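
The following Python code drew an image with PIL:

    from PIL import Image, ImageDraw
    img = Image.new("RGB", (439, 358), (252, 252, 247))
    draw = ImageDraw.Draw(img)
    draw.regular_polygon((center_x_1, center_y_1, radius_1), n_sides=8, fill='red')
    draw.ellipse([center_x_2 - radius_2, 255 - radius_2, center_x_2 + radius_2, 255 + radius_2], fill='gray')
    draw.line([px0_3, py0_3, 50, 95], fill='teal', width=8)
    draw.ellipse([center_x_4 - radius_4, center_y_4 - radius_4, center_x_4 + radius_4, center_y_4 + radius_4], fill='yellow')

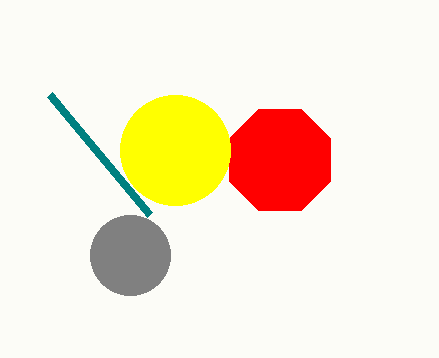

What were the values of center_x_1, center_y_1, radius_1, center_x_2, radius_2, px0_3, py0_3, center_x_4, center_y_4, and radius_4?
center_x_1 = 280; center_y_1 = 160; radius_1 = 55; center_x_2 = 130; radius_2 = 40; px0_3 = 150; py0_3 = 215; center_x_4 = 175; center_y_4 = 150; radius_4 = 55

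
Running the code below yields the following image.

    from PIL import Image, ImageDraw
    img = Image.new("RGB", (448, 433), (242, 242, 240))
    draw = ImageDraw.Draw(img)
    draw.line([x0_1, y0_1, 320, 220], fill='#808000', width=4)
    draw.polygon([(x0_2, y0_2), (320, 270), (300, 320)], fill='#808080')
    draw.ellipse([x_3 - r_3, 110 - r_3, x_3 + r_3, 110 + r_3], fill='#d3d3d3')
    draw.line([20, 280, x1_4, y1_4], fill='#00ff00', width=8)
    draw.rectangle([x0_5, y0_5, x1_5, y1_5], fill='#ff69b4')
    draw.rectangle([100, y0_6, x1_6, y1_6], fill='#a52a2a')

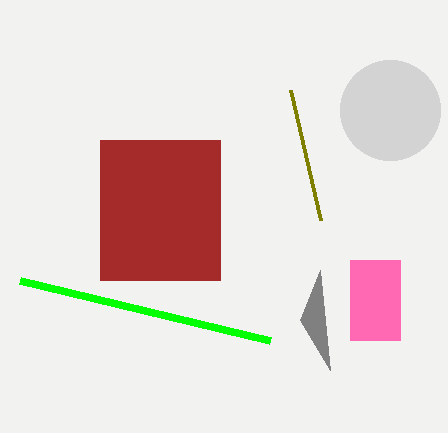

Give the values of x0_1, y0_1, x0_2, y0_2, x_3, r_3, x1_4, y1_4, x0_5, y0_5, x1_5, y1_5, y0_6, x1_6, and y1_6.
x0_1 = 290
y0_1 = 90
x0_2 = 330
y0_2 = 370
x_3 = 390
r_3 = 50
x1_4 = 270
y1_4 = 340
x0_5 = 350
y0_5 = 260
x1_5 = 400
y1_5 = 340
y0_6 = 140
x1_6 = 220
y1_6 = 280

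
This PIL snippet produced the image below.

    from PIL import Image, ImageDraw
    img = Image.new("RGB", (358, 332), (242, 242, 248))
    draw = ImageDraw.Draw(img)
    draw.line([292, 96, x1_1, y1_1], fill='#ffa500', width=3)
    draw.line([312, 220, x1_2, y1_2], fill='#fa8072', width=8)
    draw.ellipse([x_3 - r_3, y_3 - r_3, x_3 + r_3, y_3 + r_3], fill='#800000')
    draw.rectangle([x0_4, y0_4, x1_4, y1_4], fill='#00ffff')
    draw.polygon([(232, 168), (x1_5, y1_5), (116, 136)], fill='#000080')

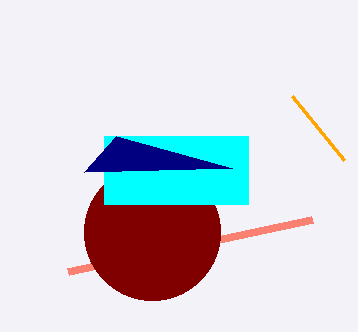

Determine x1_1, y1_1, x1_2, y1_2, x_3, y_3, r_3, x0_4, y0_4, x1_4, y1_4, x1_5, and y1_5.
x1_1 = 344
y1_1 = 160
x1_2 = 68
y1_2 = 272
x_3 = 152
y_3 = 232
r_3 = 68
x0_4 = 104
y0_4 = 136
x1_4 = 248
y1_4 = 204
x1_5 = 84
y1_5 = 172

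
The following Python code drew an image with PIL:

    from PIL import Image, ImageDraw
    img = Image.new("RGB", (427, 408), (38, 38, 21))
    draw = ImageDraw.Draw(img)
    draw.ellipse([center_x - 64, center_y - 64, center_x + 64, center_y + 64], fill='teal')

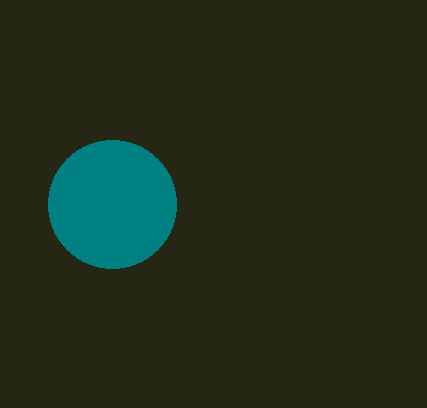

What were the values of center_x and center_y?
center_x = 112, center_y = 204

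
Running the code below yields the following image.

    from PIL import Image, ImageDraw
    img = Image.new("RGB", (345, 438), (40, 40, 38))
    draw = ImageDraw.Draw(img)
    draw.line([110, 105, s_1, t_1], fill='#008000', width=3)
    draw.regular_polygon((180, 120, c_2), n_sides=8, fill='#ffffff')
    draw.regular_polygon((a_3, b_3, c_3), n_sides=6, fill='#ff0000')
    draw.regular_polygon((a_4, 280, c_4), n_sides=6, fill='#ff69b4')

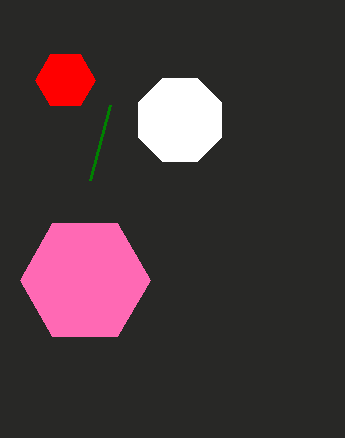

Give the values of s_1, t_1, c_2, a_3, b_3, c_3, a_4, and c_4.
s_1 = 90
t_1 = 180
c_2 = 45
a_3 = 65
b_3 = 80
c_3 = 30
a_4 = 85
c_4 = 65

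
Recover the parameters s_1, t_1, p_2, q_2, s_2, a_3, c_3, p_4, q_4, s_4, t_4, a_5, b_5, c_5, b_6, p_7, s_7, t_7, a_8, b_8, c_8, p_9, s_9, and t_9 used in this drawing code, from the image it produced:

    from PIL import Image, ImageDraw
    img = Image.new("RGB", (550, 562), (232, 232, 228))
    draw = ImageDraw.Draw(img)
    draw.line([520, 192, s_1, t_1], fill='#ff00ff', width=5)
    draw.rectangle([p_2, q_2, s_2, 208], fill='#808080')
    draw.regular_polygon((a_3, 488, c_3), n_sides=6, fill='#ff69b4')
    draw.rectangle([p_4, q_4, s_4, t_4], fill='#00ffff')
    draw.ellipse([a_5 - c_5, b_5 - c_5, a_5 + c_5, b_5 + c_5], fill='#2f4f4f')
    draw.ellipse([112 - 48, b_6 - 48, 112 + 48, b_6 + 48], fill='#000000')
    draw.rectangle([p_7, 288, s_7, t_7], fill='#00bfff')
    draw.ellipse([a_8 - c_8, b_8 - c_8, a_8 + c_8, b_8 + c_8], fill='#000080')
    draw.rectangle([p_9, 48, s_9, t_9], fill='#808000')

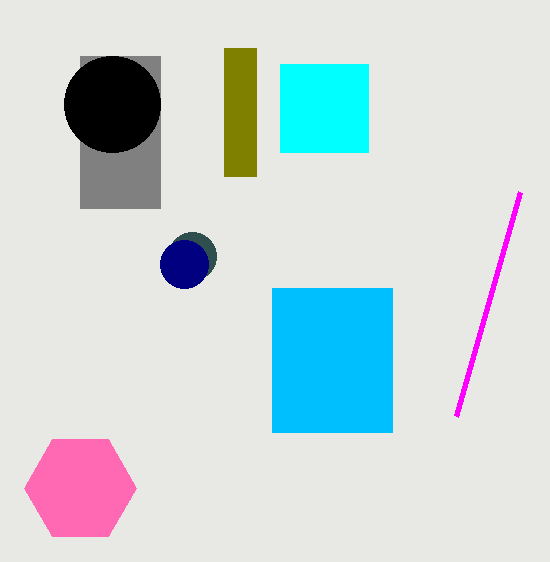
s_1 = 456, t_1 = 416, p_2 = 80, q_2 = 56, s_2 = 160, a_3 = 80, c_3 = 56, p_4 = 280, q_4 = 64, s_4 = 368, t_4 = 152, a_5 = 192, b_5 = 256, c_5 = 24, b_6 = 104, p_7 = 272, s_7 = 392, t_7 = 432, a_8 = 184, b_8 = 264, c_8 = 24, p_9 = 224, s_9 = 256, t_9 = 176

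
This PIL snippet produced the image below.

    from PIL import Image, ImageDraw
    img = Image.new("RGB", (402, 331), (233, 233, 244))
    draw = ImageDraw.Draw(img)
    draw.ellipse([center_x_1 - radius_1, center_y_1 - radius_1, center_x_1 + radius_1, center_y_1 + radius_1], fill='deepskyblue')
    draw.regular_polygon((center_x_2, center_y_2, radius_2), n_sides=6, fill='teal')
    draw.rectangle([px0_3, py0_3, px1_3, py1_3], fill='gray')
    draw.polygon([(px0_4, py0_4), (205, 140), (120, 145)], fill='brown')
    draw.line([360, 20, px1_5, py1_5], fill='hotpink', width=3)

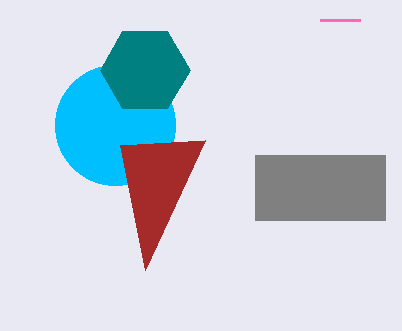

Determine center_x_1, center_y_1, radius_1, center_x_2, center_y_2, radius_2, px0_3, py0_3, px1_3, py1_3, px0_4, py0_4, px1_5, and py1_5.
center_x_1 = 115
center_y_1 = 125
radius_1 = 60
center_x_2 = 145
center_y_2 = 70
radius_2 = 45
px0_3 = 255
py0_3 = 155
px1_3 = 385
py1_3 = 220
px0_4 = 145
py0_4 = 270
px1_5 = 320
py1_5 = 20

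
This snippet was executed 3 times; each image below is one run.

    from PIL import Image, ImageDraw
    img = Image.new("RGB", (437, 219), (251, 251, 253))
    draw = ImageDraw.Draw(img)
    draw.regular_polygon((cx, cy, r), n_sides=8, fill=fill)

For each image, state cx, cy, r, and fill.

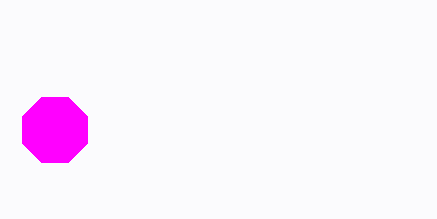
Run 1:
cx = 55; cy = 130; r = 35; fill = 'magenta'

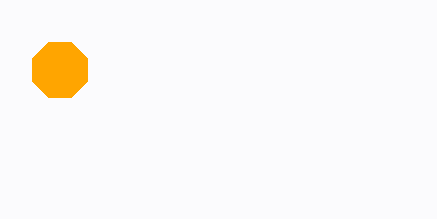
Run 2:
cx = 60
cy = 70
r = 30
fill = 'orange'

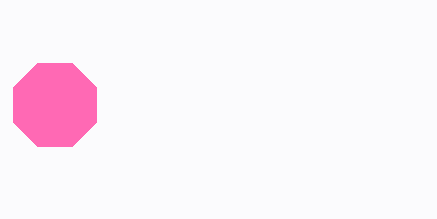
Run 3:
cx = 55, cy = 105, r = 45, fill = 'hotpink'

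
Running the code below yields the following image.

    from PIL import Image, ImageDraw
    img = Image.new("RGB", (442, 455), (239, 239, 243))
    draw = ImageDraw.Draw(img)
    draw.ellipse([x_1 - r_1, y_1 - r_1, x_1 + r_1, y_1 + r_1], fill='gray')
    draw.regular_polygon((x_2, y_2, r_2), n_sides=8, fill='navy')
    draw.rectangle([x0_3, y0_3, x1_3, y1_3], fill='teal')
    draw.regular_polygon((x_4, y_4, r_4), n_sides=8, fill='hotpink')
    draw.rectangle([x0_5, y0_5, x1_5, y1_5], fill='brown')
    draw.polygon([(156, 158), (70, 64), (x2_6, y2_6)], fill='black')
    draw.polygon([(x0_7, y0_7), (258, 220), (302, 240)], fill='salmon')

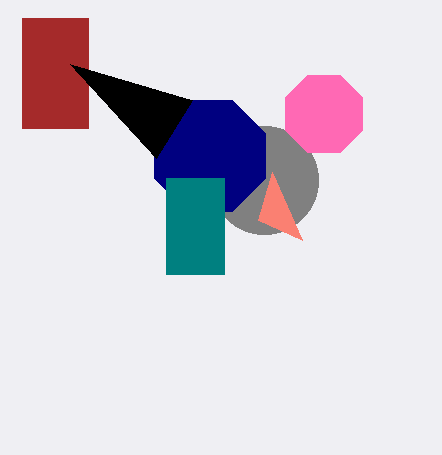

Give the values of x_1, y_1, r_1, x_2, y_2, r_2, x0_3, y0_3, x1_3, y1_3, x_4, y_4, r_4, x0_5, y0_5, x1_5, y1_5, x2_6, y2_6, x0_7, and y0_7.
x_1 = 264, y_1 = 180, r_1 = 54, x_2 = 210, y_2 = 156, r_2 = 60, x0_3 = 166, y0_3 = 178, x1_3 = 224, y1_3 = 274, x_4 = 324, y_4 = 114, r_4 = 42, x0_5 = 22, y0_5 = 18, x1_5 = 88, y1_5 = 128, x2_6 = 192, y2_6 = 100, x0_7 = 272, y0_7 = 172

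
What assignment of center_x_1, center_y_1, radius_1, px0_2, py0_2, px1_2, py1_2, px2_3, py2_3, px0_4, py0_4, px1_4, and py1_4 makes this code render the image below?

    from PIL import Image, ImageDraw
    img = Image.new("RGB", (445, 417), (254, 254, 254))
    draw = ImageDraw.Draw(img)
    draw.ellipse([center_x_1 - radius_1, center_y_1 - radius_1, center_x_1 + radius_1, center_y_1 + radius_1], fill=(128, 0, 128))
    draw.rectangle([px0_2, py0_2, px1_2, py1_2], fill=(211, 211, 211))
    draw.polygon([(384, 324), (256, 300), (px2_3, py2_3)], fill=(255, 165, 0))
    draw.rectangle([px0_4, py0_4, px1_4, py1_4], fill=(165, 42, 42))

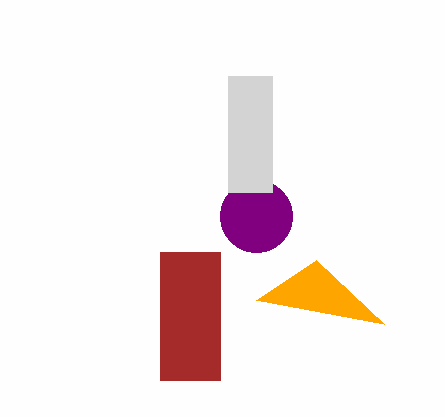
center_x_1 = 256; center_y_1 = 216; radius_1 = 36; px0_2 = 228; py0_2 = 76; px1_2 = 272; py1_2 = 192; px2_3 = 316; py2_3 = 260; px0_4 = 160; py0_4 = 252; px1_4 = 220; py1_4 = 380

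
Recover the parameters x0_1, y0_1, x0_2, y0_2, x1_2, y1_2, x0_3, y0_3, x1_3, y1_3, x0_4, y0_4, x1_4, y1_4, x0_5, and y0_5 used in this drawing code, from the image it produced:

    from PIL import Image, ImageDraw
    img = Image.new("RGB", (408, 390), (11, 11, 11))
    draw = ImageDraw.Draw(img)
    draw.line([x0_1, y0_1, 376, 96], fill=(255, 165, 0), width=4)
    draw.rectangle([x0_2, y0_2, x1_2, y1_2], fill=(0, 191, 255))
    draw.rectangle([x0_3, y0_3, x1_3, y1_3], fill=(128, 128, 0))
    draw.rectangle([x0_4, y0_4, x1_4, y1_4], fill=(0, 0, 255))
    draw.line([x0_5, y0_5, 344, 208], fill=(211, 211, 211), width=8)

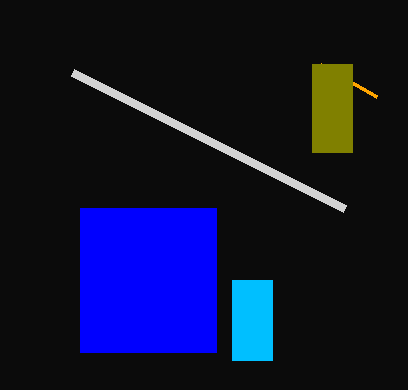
x0_1 = 320
y0_1 = 64
x0_2 = 232
y0_2 = 280
x1_2 = 272
y1_2 = 360
x0_3 = 312
y0_3 = 64
x1_3 = 352
y1_3 = 152
x0_4 = 80
y0_4 = 208
x1_4 = 216
y1_4 = 352
x0_5 = 72
y0_5 = 72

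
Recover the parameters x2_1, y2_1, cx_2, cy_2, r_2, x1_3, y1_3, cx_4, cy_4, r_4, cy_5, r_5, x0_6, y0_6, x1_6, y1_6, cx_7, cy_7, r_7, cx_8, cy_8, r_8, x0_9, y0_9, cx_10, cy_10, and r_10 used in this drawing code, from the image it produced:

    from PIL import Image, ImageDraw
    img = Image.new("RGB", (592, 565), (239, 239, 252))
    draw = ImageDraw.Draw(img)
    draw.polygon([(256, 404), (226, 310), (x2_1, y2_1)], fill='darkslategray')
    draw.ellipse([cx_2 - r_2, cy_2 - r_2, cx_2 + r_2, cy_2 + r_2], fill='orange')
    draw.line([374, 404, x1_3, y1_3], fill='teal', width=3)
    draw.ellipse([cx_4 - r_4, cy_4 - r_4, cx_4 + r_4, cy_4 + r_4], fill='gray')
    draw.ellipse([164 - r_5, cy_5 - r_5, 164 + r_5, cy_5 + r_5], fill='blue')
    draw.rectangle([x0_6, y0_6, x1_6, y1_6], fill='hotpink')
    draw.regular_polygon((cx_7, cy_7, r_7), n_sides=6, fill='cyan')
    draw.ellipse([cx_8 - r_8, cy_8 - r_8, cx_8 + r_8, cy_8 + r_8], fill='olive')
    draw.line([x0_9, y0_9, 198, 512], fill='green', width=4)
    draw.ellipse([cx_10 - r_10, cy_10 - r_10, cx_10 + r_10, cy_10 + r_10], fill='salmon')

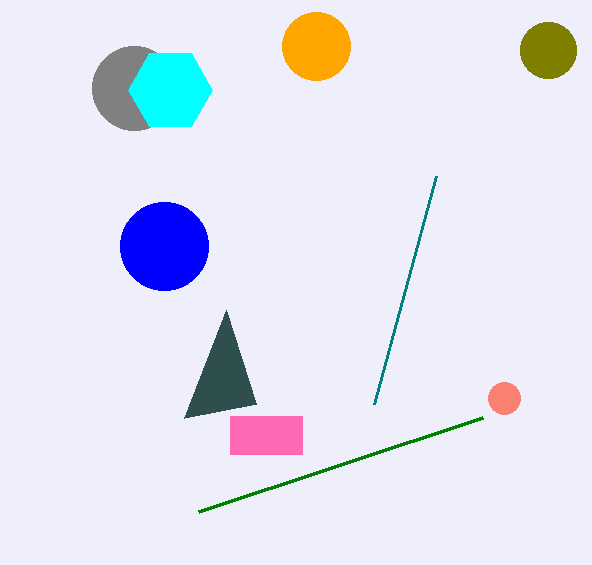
x2_1 = 184, y2_1 = 418, cx_2 = 316, cy_2 = 46, r_2 = 34, x1_3 = 436, y1_3 = 176, cx_4 = 134, cy_4 = 88, r_4 = 42, cy_5 = 246, r_5 = 44, x0_6 = 230, y0_6 = 416, x1_6 = 302, y1_6 = 454, cx_7 = 170, cy_7 = 90, r_7 = 42, cx_8 = 548, cy_8 = 50, r_8 = 28, x0_9 = 482, y0_9 = 418, cx_10 = 504, cy_10 = 398, r_10 = 16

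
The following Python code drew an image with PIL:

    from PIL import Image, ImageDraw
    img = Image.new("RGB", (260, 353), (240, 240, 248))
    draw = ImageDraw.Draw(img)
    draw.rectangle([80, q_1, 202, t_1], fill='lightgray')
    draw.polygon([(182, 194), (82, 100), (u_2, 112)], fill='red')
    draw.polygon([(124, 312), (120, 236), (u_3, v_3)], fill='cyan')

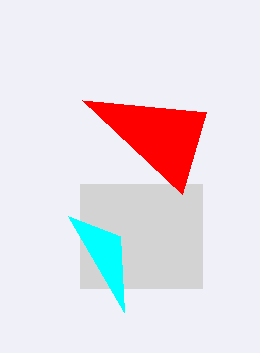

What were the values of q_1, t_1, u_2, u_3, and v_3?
q_1 = 184, t_1 = 288, u_2 = 206, u_3 = 68, v_3 = 216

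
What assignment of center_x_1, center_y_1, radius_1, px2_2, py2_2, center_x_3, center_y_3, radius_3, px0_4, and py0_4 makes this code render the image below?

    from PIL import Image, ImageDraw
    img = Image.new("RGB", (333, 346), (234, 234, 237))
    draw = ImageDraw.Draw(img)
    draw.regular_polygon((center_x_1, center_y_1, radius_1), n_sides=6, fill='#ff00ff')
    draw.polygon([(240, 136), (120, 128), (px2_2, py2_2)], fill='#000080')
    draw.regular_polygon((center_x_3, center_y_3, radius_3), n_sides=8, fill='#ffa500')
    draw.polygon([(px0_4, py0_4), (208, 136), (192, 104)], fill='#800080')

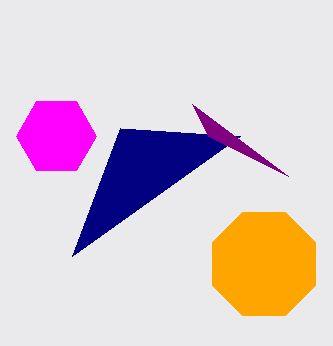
center_x_1 = 56
center_y_1 = 136
radius_1 = 40
px2_2 = 72
py2_2 = 256
center_x_3 = 264
center_y_3 = 264
radius_3 = 56
px0_4 = 288
py0_4 = 176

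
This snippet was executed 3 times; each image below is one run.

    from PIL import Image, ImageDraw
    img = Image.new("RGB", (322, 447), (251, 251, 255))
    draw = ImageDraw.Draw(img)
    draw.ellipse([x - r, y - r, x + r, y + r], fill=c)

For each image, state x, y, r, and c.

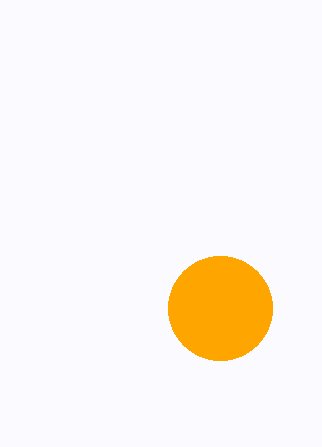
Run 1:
x = 220, y = 308, r = 52, c = 'orange'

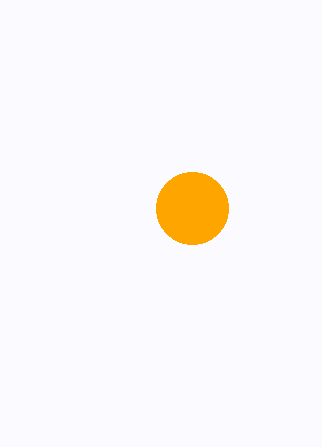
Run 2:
x = 192
y = 208
r = 36
c = 'orange'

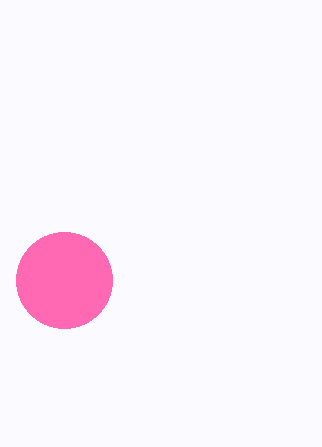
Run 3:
x = 64, y = 280, r = 48, c = 'hotpink'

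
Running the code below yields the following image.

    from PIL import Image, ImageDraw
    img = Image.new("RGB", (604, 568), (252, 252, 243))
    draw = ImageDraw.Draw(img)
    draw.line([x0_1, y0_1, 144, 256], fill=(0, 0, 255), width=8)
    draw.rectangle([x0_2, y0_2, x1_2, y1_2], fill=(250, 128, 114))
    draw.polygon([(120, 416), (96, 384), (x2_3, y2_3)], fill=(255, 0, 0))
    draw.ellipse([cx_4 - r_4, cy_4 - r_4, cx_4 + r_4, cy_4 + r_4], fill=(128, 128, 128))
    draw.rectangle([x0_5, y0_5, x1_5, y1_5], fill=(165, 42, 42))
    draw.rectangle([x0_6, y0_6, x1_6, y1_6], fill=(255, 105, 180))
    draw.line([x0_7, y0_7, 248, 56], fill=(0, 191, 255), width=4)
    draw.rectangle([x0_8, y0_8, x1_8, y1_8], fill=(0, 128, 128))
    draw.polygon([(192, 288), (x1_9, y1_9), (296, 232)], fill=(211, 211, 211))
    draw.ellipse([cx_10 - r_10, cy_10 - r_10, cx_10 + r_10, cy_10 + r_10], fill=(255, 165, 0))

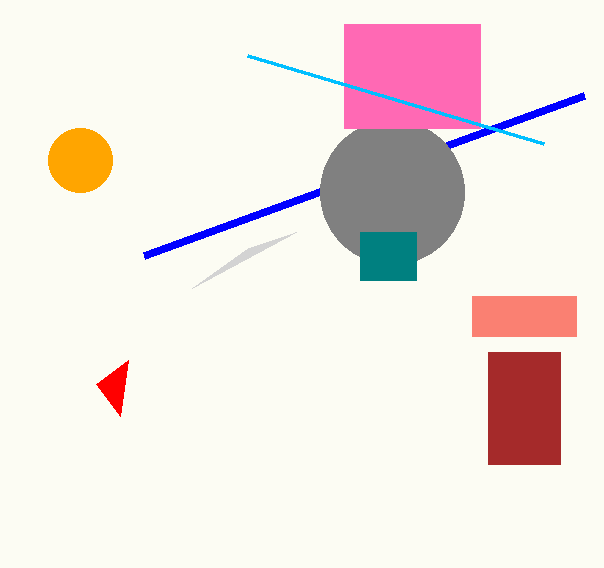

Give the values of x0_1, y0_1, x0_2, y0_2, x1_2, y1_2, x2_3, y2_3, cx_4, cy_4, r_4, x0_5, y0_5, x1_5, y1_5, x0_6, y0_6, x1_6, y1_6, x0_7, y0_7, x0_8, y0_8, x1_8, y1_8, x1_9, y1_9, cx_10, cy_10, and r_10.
x0_1 = 584; y0_1 = 96; x0_2 = 472; y0_2 = 296; x1_2 = 576; y1_2 = 336; x2_3 = 128; y2_3 = 360; cx_4 = 392; cy_4 = 192; r_4 = 72; x0_5 = 488; y0_5 = 352; x1_5 = 560; y1_5 = 464; x0_6 = 344; y0_6 = 24; x1_6 = 480; y1_6 = 128; x0_7 = 544; y0_7 = 144; x0_8 = 360; y0_8 = 232; x1_8 = 416; y1_8 = 280; x1_9 = 248; y1_9 = 248; cx_10 = 80; cy_10 = 160; r_10 = 32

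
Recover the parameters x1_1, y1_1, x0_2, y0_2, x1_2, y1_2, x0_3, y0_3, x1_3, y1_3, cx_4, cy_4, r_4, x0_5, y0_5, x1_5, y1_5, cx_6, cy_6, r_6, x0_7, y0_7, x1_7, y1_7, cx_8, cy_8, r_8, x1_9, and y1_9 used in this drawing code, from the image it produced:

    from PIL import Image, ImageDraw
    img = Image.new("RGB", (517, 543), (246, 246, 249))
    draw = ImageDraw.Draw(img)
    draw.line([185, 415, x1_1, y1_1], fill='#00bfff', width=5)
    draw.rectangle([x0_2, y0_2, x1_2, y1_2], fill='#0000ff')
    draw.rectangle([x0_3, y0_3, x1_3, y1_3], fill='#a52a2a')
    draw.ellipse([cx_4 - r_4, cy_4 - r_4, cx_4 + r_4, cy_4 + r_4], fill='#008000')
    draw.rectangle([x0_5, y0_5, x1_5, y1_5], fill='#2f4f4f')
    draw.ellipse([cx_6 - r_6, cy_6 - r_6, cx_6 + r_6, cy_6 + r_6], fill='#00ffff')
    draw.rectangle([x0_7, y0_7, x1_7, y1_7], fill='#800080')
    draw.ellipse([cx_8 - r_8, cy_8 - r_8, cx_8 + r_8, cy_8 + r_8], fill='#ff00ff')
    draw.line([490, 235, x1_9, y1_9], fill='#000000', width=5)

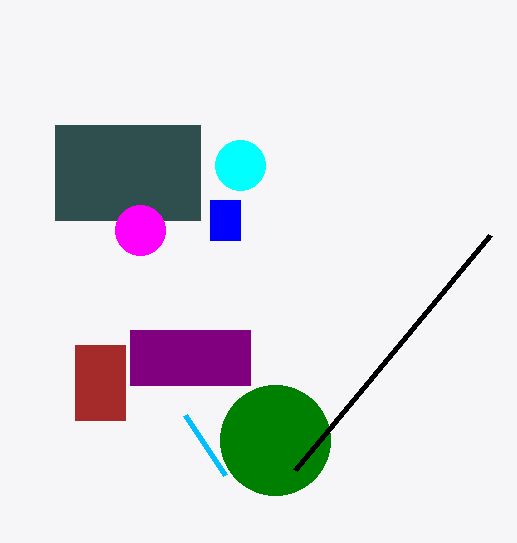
x1_1 = 225, y1_1 = 475, x0_2 = 210, y0_2 = 200, x1_2 = 240, y1_2 = 240, x0_3 = 75, y0_3 = 345, x1_3 = 125, y1_3 = 420, cx_4 = 275, cy_4 = 440, r_4 = 55, x0_5 = 55, y0_5 = 125, x1_5 = 200, y1_5 = 220, cx_6 = 240, cy_6 = 165, r_6 = 25, x0_7 = 130, y0_7 = 330, x1_7 = 250, y1_7 = 385, cx_8 = 140, cy_8 = 230, r_8 = 25, x1_9 = 295, y1_9 = 470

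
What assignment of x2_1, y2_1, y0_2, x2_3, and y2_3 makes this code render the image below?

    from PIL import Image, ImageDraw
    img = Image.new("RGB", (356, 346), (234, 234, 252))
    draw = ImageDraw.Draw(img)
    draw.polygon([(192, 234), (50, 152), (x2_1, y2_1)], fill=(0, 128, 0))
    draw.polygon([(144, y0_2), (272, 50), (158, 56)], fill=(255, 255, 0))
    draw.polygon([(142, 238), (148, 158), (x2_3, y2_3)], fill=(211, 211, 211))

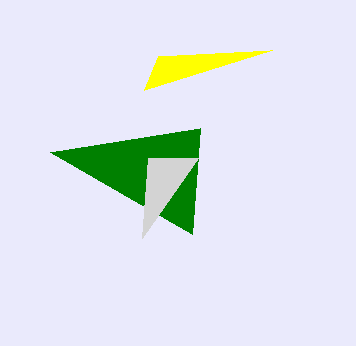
x2_1 = 200, y2_1 = 128, y0_2 = 90, x2_3 = 198, y2_3 = 158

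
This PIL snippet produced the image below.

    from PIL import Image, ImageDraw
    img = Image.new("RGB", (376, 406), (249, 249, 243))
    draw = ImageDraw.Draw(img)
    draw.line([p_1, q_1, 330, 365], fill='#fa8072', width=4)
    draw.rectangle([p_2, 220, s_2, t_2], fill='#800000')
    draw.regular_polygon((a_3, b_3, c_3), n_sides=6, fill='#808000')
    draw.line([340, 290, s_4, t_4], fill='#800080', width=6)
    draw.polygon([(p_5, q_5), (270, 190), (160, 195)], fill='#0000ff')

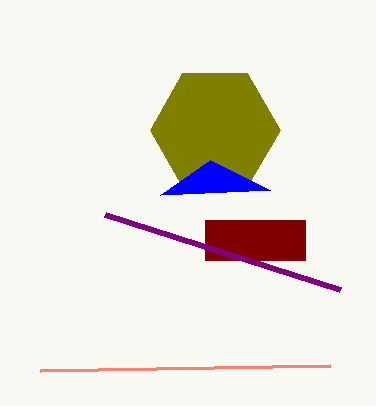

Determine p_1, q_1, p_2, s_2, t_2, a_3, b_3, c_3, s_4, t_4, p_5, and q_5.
p_1 = 40, q_1 = 370, p_2 = 205, s_2 = 305, t_2 = 260, a_3 = 215, b_3 = 130, c_3 = 65, s_4 = 105, t_4 = 215, p_5 = 210, q_5 = 160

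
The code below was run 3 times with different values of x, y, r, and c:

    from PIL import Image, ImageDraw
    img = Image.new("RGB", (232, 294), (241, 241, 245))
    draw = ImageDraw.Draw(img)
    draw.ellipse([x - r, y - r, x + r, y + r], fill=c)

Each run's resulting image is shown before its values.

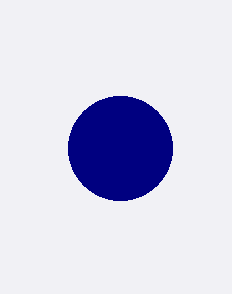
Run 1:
x = 120; y = 148; r = 52; c = 'navy'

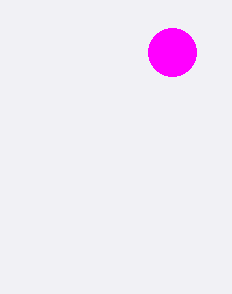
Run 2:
x = 172
y = 52
r = 24
c = 'magenta'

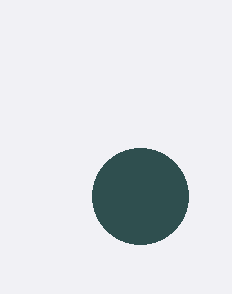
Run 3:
x = 140, y = 196, r = 48, c = 'darkslategray'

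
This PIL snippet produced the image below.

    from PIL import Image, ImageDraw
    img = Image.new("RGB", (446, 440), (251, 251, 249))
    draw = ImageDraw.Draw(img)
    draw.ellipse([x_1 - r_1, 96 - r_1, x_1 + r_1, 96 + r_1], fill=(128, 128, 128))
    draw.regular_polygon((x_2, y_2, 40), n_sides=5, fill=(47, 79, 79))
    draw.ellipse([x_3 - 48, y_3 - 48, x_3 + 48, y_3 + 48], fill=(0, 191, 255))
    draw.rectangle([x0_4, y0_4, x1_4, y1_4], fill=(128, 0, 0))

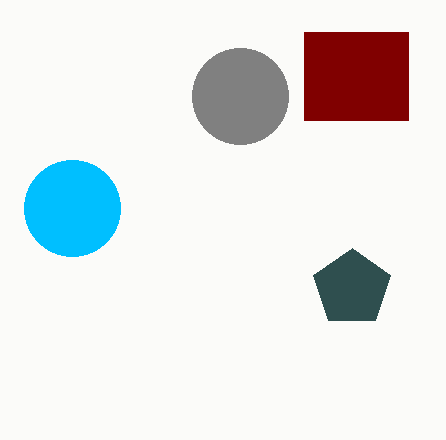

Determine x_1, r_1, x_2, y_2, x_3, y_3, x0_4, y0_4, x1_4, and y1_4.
x_1 = 240
r_1 = 48
x_2 = 352
y_2 = 288
x_3 = 72
y_3 = 208
x0_4 = 304
y0_4 = 32
x1_4 = 408
y1_4 = 120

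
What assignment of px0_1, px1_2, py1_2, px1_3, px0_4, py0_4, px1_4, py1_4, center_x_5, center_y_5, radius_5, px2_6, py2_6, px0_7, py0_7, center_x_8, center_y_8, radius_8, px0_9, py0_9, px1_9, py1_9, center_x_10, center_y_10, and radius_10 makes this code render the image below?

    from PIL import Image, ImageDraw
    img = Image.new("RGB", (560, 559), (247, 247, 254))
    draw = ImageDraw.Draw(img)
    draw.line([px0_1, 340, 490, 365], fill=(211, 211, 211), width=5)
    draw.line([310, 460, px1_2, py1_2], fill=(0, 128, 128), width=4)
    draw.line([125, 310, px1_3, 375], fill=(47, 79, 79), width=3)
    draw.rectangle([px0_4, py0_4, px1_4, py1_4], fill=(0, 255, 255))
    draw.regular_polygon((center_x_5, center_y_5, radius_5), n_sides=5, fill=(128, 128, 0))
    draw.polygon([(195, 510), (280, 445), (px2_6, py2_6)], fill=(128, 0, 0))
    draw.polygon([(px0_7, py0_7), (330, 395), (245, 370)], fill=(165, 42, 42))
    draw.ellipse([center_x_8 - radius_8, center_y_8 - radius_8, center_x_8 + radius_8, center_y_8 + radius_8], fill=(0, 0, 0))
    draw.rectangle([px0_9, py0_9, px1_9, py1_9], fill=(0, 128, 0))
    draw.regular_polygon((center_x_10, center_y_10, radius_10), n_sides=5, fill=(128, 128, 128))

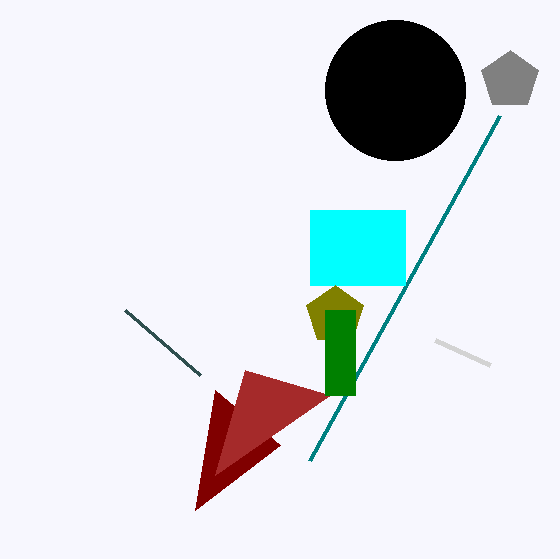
px0_1 = 435, px1_2 = 500, py1_2 = 115, px1_3 = 200, px0_4 = 310, py0_4 = 210, px1_4 = 405, py1_4 = 285, center_x_5 = 335, center_y_5 = 315, radius_5 = 30, px2_6 = 215, py2_6 = 390, px0_7 = 215, py0_7 = 475, center_x_8 = 395, center_y_8 = 90, radius_8 = 70, px0_9 = 325, py0_9 = 310, px1_9 = 355, py1_9 = 395, center_x_10 = 510, center_y_10 = 80, radius_10 = 30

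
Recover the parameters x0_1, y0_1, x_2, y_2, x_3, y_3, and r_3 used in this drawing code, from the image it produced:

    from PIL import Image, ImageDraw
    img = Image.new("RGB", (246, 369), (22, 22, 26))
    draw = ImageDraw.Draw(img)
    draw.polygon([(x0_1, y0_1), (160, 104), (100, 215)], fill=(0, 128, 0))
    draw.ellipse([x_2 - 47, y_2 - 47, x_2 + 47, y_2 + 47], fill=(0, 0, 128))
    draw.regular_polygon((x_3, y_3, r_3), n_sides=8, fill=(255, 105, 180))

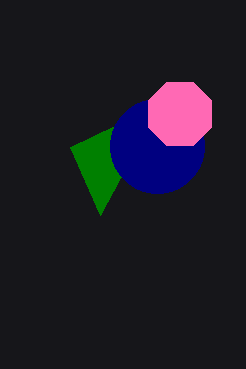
x0_1 = 70; y0_1 = 147; x_2 = 157; y_2 = 146; x_3 = 180; y_3 = 114; r_3 = 34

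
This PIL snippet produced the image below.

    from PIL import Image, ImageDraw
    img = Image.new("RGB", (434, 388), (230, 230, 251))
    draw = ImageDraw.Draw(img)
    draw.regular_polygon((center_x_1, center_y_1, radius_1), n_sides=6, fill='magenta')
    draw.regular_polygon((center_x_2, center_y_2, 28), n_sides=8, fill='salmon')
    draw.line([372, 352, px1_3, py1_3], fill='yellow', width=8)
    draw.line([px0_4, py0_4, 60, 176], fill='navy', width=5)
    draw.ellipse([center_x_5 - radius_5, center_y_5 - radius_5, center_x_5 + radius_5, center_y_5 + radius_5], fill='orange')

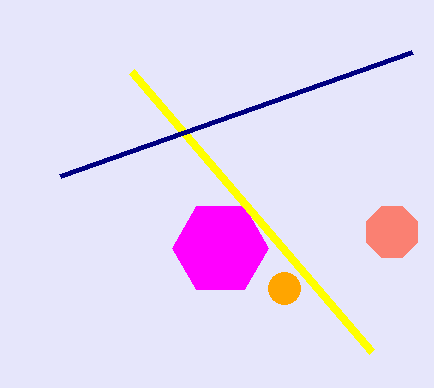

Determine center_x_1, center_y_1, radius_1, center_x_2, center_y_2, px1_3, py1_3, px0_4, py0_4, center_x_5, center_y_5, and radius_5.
center_x_1 = 220
center_y_1 = 248
radius_1 = 48
center_x_2 = 392
center_y_2 = 232
px1_3 = 132
py1_3 = 72
px0_4 = 412
py0_4 = 52
center_x_5 = 284
center_y_5 = 288
radius_5 = 16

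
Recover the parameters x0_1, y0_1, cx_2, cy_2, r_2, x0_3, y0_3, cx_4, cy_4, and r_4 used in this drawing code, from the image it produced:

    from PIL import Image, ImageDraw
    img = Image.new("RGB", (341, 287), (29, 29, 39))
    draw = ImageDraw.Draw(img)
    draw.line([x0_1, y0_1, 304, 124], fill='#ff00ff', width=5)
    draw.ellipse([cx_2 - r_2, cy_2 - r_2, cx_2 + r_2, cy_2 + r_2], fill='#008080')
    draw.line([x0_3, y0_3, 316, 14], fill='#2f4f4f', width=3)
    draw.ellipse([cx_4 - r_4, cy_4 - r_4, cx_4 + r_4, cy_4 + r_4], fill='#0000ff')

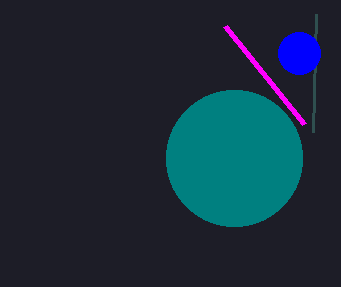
x0_1 = 225, y0_1 = 26, cx_2 = 234, cy_2 = 158, r_2 = 68, x0_3 = 313, y0_3 = 132, cx_4 = 299, cy_4 = 53, r_4 = 21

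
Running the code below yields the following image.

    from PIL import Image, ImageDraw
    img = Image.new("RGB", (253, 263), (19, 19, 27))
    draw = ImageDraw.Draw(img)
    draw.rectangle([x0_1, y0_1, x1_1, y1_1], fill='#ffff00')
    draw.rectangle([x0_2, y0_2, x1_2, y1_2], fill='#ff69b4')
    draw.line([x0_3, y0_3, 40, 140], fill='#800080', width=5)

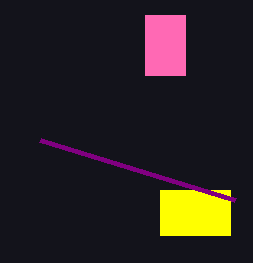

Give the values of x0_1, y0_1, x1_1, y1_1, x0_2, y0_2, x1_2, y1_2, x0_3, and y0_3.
x0_1 = 160; y0_1 = 190; x1_1 = 230; y1_1 = 235; x0_2 = 145; y0_2 = 15; x1_2 = 185; y1_2 = 75; x0_3 = 235; y0_3 = 200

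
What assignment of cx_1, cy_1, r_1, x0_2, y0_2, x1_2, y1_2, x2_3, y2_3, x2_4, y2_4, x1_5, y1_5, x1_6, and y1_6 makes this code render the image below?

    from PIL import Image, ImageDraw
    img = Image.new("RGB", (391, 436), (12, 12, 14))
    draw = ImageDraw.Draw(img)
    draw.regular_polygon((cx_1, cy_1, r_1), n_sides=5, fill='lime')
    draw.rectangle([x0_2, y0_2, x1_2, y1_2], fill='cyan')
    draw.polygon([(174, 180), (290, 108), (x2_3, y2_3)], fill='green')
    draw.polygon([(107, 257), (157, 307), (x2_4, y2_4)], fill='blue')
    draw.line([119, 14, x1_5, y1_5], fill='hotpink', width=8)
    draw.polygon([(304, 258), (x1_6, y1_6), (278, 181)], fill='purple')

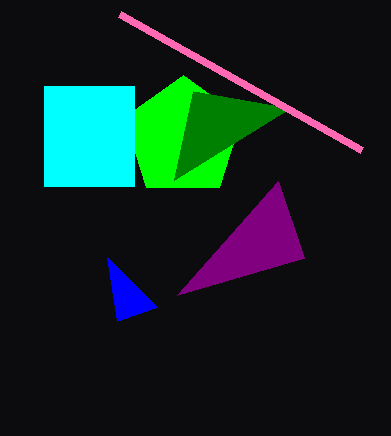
cx_1 = 183
cy_1 = 137
r_1 = 62
x0_2 = 44
y0_2 = 86
x1_2 = 134
y1_2 = 186
x2_3 = 193
y2_3 = 91
x2_4 = 117
y2_4 = 321
x1_5 = 361
y1_5 = 150
x1_6 = 177
y1_6 = 295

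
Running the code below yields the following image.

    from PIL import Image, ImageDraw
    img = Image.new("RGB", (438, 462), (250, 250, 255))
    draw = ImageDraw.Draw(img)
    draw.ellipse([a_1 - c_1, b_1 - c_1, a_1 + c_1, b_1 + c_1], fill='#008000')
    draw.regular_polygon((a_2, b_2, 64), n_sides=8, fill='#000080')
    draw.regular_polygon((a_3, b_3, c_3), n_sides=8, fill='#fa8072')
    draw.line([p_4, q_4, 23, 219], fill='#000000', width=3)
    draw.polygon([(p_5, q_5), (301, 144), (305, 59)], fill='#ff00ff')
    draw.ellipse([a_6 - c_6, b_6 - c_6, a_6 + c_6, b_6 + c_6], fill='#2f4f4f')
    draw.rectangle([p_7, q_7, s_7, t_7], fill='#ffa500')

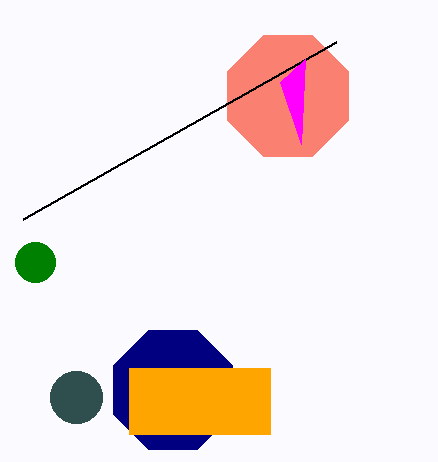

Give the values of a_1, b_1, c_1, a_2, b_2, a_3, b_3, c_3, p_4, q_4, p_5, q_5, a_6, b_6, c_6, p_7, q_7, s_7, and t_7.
a_1 = 35, b_1 = 262, c_1 = 20, a_2 = 173, b_2 = 390, a_3 = 288, b_3 = 96, c_3 = 65, p_4 = 336, q_4 = 42, p_5 = 280, q_5 = 82, a_6 = 76, b_6 = 397, c_6 = 26, p_7 = 129, q_7 = 368, s_7 = 270, t_7 = 434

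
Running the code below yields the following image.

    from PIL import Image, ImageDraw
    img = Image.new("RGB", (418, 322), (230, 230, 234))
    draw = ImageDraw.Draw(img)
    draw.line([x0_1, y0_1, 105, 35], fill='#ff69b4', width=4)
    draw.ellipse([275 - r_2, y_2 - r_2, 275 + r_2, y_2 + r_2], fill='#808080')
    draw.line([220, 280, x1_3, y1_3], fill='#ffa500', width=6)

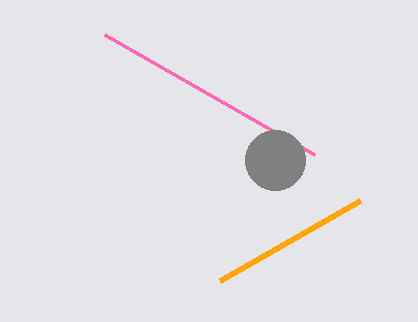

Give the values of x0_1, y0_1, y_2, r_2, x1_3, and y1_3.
x0_1 = 315; y0_1 = 155; y_2 = 160; r_2 = 30; x1_3 = 360; y1_3 = 200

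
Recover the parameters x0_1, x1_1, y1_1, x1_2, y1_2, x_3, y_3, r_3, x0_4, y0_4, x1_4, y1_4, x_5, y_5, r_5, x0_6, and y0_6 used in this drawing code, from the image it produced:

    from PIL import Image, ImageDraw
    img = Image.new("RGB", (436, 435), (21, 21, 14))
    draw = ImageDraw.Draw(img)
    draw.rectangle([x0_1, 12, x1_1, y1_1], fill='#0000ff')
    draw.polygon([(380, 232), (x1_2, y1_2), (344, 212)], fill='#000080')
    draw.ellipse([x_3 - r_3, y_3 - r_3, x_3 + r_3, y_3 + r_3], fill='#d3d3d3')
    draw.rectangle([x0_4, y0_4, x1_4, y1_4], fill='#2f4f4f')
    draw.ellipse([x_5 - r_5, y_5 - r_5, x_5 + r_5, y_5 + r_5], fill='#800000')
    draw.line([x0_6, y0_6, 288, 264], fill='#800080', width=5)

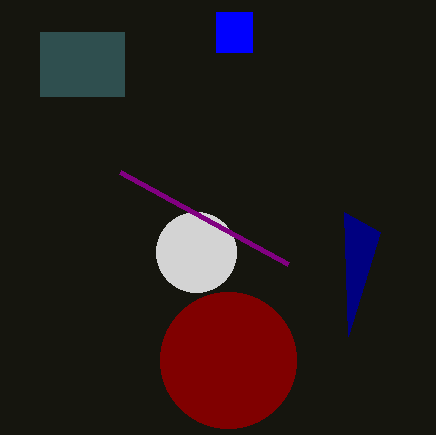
x0_1 = 216
x1_1 = 252
y1_1 = 52
x1_2 = 348
y1_2 = 336
x_3 = 196
y_3 = 252
r_3 = 40
x0_4 = 40
y0_4 = 32
x1_4 = 124
y1_4 = 96
x_5 = 228
y_5 = 360
r_5 = 68
x0_6 = 120
y0_6 = 172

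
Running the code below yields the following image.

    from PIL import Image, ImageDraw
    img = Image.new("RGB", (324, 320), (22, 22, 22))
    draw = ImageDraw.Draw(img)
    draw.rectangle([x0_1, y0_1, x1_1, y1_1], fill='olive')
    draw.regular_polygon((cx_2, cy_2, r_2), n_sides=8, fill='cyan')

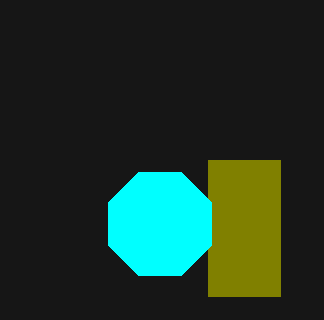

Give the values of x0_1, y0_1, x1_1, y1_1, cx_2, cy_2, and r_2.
x0_1 = 208, y0_1 = 160, x1_1 = 280, y1_1 = 296, cx_2 = 160, cy_2 = 224, r_2 = 56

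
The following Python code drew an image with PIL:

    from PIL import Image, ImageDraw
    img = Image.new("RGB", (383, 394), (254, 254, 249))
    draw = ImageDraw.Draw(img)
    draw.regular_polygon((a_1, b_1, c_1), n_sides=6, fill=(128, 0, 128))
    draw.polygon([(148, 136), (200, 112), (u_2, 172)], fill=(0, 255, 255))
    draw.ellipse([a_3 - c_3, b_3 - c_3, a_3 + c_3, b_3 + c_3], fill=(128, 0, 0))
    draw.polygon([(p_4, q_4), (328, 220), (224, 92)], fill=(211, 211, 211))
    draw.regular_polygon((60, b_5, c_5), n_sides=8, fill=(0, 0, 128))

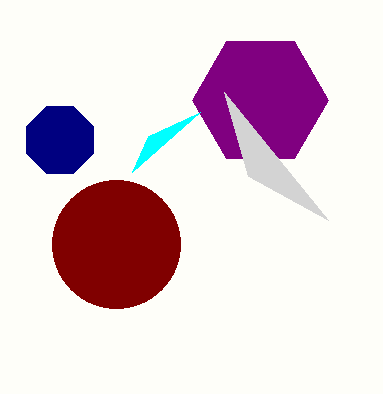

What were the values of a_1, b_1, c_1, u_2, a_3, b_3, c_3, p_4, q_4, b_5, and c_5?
a_1 = 260
b_1 = 100
c_1 = 68
u_2 = 132
a_3 = 116
b_3 = 244
c_3 = 64
p_4 = 248
q_4 = 176
b_5 = 140
c_5 = 36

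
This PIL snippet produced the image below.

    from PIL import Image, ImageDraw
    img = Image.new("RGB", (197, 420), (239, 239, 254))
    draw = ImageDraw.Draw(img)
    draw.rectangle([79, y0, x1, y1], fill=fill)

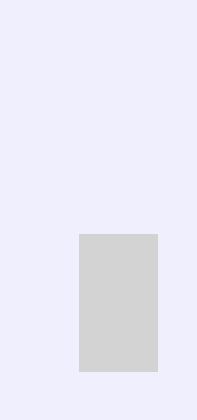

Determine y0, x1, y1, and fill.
y0 = 234
x1 = 157
y1 = 371
fill = 'lightgray'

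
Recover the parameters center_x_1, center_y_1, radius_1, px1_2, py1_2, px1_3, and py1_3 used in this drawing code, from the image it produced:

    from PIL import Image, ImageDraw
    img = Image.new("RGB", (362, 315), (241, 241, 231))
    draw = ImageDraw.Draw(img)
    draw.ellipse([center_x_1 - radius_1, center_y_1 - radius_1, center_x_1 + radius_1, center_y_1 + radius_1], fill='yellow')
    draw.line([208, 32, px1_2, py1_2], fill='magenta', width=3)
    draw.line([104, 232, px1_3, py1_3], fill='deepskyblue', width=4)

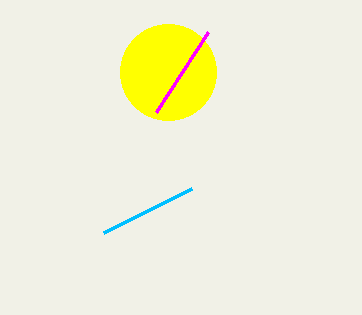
center_x_1 = 168
center_y_1 = 72
radius_1 = 48
px1_2 = 156
py1_2 = 112
px1_3 = 192
py1_3 = 188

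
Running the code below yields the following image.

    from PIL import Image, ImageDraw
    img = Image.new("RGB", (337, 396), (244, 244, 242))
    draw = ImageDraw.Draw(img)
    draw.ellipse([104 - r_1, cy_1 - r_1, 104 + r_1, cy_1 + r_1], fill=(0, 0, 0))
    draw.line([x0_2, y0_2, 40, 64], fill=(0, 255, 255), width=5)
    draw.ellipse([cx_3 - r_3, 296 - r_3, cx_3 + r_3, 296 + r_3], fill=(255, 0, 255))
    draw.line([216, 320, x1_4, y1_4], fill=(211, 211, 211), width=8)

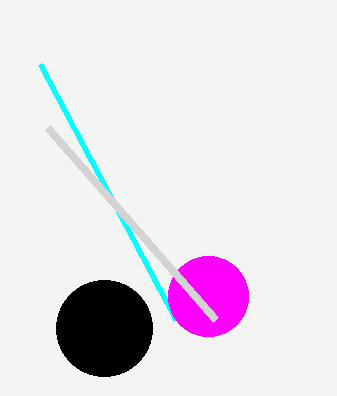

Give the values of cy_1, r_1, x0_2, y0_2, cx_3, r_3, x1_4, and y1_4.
cy_1 = 328; r_1 = 48; x0_2 = 176; y0_2 = 320; cx_3 = 208; r_3 = 40; x1_4 = 48; y1_4 = 128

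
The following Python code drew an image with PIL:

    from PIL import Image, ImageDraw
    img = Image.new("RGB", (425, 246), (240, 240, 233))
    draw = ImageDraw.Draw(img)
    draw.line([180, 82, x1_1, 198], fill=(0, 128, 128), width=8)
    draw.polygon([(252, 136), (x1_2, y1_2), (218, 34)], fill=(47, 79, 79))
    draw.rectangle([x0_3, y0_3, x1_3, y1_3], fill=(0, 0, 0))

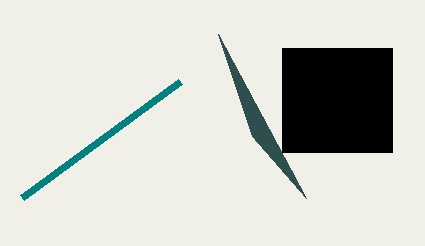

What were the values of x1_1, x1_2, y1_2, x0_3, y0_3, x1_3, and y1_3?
x1_1 = 22; x1_2 = 306; y1_2 = 198; x0_3 = 282; y0_3 = 48; x1_3 = 392; y1_3 = 152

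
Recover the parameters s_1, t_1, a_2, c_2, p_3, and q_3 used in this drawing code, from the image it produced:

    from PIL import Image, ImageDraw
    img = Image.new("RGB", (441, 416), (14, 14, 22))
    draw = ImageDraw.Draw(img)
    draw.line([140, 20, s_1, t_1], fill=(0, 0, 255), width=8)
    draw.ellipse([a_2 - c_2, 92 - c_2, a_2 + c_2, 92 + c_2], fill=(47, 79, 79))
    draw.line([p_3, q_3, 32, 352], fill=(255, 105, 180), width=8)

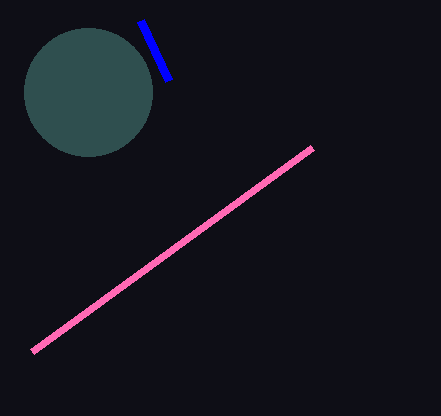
s_1 = 168, t_1 = 80, a_2 = 88, c_2 = 64, p_3 = 312, q_3 = 148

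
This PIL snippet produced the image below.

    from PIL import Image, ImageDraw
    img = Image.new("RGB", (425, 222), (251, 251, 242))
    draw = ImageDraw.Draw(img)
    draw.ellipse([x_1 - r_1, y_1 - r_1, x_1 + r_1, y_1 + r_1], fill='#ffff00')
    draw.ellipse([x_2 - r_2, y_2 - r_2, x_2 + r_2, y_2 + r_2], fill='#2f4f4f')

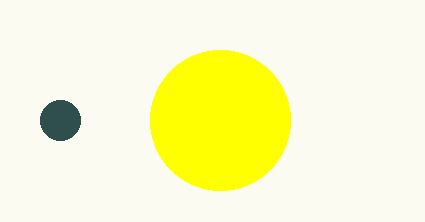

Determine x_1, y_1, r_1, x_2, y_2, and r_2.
x_1 = 220; y_1 = 120; r_1 = 70; x_2 = 60; y_2 = 120; r_2 = 20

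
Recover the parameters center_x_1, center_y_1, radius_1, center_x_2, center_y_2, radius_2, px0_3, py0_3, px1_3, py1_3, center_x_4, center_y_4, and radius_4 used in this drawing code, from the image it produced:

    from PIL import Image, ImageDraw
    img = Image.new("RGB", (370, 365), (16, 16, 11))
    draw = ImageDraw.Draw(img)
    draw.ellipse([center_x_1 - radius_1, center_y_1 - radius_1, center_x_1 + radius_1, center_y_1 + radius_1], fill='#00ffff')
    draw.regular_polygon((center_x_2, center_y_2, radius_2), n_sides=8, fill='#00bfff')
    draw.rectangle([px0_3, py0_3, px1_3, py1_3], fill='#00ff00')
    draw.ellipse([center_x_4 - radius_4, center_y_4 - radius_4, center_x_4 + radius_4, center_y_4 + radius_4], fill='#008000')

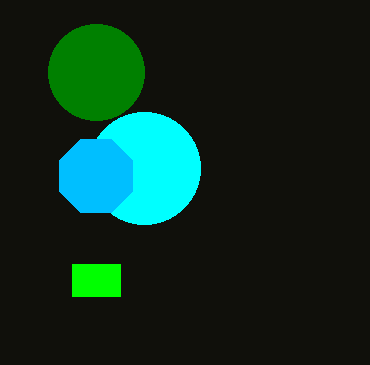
center_x_1 = 144, center_y_1 = 168, radius_1 = 56, center_x_2 = 96, center_y_2 = 176, radius_2 = 40, px0_3 = 72, py0_3 = 264, px1_3 = 120, py1_3 = 296, center_x_4 = 96, center_y_4 = 72, radius_4 = 48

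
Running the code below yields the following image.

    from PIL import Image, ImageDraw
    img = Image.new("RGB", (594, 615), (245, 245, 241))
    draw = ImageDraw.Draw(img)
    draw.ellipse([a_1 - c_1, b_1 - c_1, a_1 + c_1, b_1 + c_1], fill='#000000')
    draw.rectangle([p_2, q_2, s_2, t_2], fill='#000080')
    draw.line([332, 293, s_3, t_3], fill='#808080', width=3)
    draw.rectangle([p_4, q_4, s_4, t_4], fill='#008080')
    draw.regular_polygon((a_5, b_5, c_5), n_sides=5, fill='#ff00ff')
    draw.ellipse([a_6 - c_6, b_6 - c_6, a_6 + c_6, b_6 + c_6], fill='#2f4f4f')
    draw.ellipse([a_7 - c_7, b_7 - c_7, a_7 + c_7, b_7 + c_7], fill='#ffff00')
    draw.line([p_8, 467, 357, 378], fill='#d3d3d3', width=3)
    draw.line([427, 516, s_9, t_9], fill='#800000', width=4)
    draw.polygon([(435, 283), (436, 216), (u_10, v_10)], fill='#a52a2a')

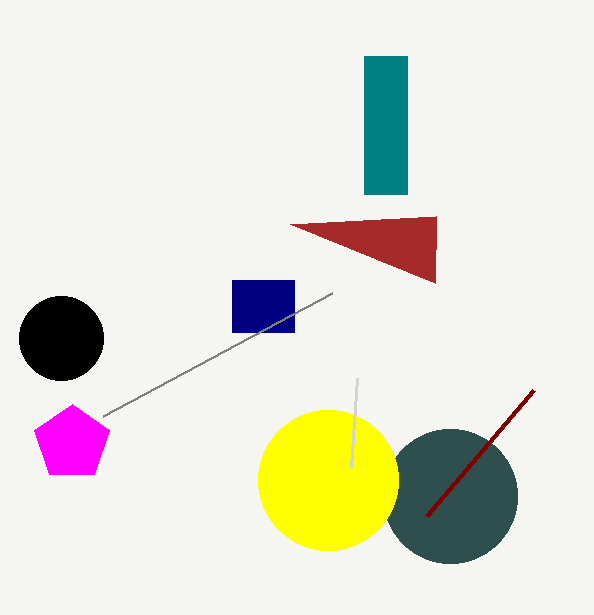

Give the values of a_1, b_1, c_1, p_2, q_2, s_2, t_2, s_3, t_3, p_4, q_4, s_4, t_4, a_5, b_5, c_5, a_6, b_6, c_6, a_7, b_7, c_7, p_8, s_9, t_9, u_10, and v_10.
a_1 = 61; b_1 = 338; c_1 = 42; p_2 = 232; q_2 = 280; s_2 = 294; t_2 = 332; s_3 = 103; t_3 = 416; p_4 = 364; q_4 = 56; s_4 = 407; t_4 = 194; a_5 = 72; b_5 = 443; c_5 = 39; a_6 = 450; b_6 = 496; c_6 = 67; a_7 = 328; b_7 = 480; c_7 = 70; p_8 = 351; s_9 = 534; t_9 = 390; u_10 = 290; v_10 = 224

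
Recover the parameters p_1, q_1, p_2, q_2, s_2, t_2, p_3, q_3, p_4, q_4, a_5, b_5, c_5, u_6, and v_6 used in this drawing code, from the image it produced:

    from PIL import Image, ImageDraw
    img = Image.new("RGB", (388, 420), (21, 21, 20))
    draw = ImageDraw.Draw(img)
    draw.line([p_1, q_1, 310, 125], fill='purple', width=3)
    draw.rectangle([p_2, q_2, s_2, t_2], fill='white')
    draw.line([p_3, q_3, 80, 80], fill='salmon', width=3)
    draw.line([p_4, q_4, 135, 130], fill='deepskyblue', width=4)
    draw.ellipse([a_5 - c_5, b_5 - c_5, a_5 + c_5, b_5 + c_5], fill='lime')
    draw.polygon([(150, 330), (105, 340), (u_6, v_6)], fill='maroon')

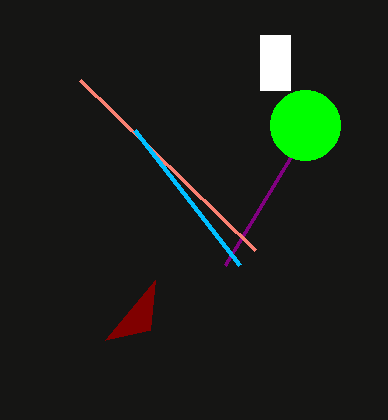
p_1 = 225, q_1 = 265, p_2 = 260, q_2 = 35, s_2 = 290, t_2 = 90, p_3 = 255, q_3 = 250, p_4 = 240, q_4 = 265, a_5 = 305, b_5 = 125, c_5 = 35, u_6 = 155, v_6 = 280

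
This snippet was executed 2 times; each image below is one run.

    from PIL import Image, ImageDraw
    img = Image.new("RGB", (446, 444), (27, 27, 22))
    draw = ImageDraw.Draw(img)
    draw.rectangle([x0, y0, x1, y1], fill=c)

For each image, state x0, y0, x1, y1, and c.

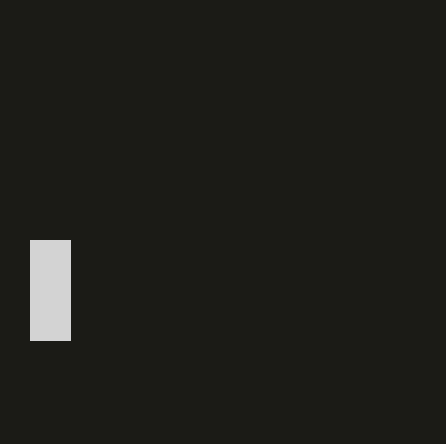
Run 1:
x0 = 30
y0 = 240
x1 = 70
y1 = 340
c = 'lightgray'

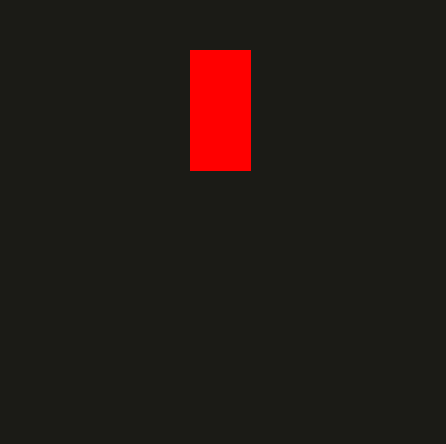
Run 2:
x0 = 190
y0 = 50
x1 = 250
y1 = 170
c = 'red'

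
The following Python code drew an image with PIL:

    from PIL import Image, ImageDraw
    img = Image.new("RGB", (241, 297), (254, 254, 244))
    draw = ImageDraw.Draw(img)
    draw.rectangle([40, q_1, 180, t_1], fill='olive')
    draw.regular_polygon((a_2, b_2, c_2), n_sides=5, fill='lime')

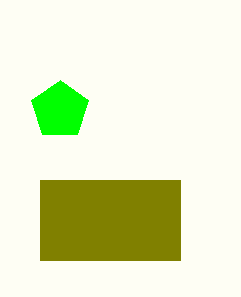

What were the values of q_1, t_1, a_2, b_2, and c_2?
q_1 = 180
t_1 = 260
a_2 = 60
b_2 = 110
c_2 = 30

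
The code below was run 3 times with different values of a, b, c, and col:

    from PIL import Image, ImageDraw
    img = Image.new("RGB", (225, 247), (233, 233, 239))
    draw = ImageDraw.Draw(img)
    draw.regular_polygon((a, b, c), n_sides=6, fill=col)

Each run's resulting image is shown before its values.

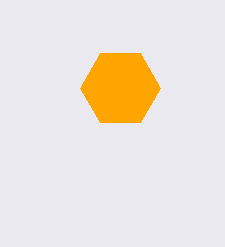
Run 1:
a = 120
b = 88
c = 40
col = 'orange'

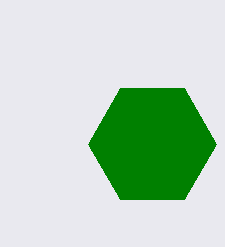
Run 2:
a = 152, b = 144, c = 64, col = 'green'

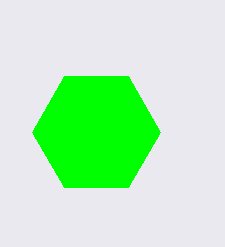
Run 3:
a = 96
b = 132
c = 64
col = 'lime'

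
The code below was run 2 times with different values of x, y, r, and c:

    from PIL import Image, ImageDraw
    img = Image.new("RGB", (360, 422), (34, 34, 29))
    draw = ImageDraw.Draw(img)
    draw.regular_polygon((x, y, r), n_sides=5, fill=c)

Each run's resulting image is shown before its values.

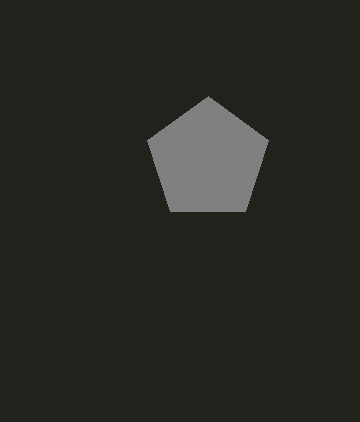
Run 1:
x = 208; y = 160; r = 64; c = 'gray'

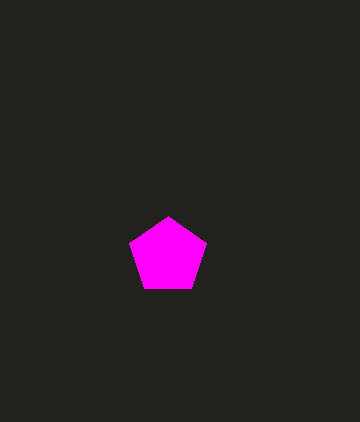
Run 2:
x = 168; y = 256; r = 40; c = 'magenta'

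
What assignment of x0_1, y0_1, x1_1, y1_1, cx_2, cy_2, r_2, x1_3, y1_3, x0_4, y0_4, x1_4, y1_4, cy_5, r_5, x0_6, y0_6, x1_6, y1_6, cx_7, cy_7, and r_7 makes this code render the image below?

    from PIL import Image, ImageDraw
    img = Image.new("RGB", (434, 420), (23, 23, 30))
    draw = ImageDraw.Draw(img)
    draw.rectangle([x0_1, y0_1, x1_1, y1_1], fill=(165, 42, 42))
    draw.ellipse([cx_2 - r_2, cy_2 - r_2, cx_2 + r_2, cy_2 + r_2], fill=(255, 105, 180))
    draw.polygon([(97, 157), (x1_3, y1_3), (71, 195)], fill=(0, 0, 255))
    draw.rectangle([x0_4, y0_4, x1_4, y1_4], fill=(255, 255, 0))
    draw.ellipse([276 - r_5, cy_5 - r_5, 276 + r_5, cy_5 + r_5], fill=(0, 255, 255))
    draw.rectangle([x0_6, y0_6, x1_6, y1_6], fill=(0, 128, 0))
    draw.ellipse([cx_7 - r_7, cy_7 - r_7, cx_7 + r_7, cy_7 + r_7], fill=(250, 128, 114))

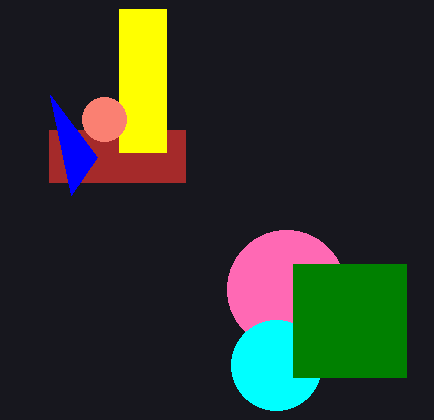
x0_1 = 49
y0_1 = 130
x1_1 = 185
y1_1 = 182
cx_2 = 286
cy_2 = 289
r_2 = 59
x1_3 = 50
y1_3 = 95
x0_4 = 119
y0_4 = 9
x1_4 = 166
y1_4 = 152
cy_5 = 365
r_5 = 45
x0_6 = 293
y0_6 = 264
x1_6 = 406
y1_6 = 377
cx_7 = 104
cy_7 = 119
r_7 = 22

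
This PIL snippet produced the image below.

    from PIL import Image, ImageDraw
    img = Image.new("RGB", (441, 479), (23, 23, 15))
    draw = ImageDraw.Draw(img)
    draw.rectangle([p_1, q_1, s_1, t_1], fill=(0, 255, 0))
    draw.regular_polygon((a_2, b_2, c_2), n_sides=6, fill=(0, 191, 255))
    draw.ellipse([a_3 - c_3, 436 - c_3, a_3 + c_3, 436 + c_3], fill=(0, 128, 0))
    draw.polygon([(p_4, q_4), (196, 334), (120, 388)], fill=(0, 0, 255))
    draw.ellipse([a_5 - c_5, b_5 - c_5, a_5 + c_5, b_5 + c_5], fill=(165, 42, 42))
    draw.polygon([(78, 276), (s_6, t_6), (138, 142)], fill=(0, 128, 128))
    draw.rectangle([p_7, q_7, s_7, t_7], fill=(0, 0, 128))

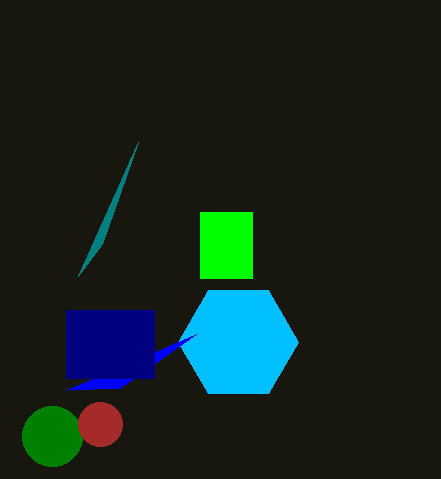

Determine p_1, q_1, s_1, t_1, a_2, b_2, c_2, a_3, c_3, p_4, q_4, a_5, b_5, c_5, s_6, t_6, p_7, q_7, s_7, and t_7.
p_1 = 200, q_1 = 212, s_1 = 252, t_1 = 278, a_2 = 238, b_2 = 342, c_2 = 60, a_3 = 52, c_3 = 30, p_4 = 66, q_4 = 390, a_5 = 100, b_5 = 424, c_5 = 22, s_6 = 102, t_6 = 244, p_7 = 66, q_7 = 310, s_7 = 154, t_7 = 378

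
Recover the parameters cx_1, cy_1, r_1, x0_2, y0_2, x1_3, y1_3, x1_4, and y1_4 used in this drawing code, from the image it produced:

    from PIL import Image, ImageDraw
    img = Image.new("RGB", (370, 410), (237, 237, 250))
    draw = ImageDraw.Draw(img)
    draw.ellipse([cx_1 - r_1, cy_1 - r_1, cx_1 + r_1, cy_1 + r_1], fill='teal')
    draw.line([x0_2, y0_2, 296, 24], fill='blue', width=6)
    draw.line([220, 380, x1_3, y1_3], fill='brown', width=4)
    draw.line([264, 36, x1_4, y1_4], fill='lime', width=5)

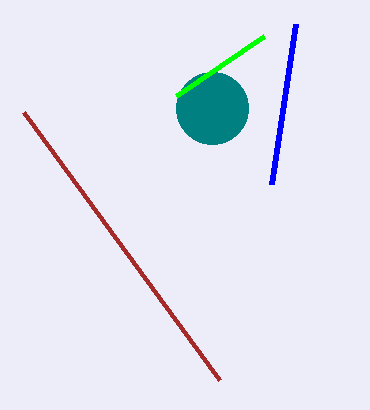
cx_1 = 212, cy_1 = 108, r_1 = 36, x0_2 = 272, y0_2 = 184, x1_3 = 24, y1_3 = 112, x1_4 = 176, y1_4 = 96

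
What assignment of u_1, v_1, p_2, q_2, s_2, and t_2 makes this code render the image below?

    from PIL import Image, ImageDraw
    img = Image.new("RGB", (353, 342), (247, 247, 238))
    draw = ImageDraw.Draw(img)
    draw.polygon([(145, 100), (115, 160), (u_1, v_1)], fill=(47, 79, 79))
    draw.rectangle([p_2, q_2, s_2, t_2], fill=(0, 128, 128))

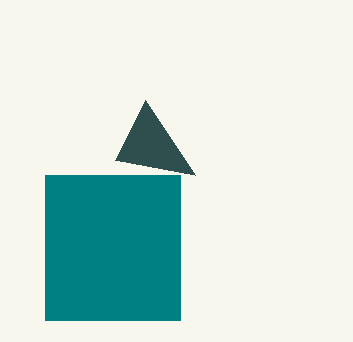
u_1 = 195; v_1 = 175; p_2 = 45; q_2 = 175; s_2 = 180; t_2 = 320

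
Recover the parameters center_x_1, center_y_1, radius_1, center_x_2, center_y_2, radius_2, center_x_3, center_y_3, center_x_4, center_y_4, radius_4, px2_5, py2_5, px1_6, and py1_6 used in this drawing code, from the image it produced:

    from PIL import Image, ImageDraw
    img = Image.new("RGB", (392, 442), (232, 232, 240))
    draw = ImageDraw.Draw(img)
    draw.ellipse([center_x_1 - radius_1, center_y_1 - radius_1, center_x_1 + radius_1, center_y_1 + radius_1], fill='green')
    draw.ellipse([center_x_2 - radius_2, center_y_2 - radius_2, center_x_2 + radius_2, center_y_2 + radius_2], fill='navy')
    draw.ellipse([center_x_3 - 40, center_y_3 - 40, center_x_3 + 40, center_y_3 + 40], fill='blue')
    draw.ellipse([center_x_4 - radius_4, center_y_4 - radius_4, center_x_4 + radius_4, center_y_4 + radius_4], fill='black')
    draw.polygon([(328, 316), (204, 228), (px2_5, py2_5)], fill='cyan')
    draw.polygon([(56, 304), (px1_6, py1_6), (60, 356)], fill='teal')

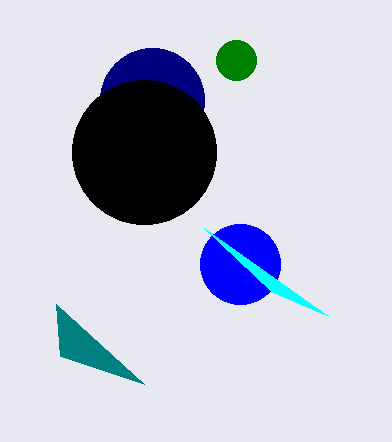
center_x_1 = 236
center_y_1 = 60
radius_1 = 20
center_x_2 = 152
center_y_2 = 100
radius_2 = 52
center_x_3 = 240
center_y_3 = 264
center_x_4 = 144
center_y_4 = 152
radius_4 = 72
px2_5 = 272
py2_5 = 292
px1_6 = 144
py1_6 = 384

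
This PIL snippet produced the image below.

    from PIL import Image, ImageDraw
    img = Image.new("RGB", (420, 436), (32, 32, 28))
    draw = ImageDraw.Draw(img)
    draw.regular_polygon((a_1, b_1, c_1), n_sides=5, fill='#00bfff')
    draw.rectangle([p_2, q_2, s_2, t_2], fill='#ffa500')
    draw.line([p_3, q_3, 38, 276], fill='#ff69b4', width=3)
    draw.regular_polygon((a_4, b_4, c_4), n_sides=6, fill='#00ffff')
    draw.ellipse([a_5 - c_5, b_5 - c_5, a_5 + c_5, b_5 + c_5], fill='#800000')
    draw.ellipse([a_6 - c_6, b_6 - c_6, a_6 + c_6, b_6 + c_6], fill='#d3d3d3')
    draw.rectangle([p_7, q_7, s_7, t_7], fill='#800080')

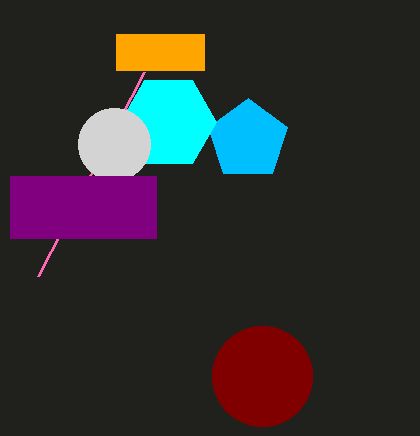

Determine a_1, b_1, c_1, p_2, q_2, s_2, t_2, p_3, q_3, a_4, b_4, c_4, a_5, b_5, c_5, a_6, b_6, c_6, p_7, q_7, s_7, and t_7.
a_1 = 248; b_1 = 140; c_1 = 42; p_2 = 116; q_2 = 34; s_2 = 204; t_2 = 70; p_3 = 144; q_3 = 72; a_4 = 168; b_4 = 122; c_4 = 48; a_5 = 262; b_5 = 376; c_5 = 50; a_6 = 114; b_6 = 144; c_6 = 36; p_7 = 10; q_7 = 176; s_7 = 156; t_7 = 238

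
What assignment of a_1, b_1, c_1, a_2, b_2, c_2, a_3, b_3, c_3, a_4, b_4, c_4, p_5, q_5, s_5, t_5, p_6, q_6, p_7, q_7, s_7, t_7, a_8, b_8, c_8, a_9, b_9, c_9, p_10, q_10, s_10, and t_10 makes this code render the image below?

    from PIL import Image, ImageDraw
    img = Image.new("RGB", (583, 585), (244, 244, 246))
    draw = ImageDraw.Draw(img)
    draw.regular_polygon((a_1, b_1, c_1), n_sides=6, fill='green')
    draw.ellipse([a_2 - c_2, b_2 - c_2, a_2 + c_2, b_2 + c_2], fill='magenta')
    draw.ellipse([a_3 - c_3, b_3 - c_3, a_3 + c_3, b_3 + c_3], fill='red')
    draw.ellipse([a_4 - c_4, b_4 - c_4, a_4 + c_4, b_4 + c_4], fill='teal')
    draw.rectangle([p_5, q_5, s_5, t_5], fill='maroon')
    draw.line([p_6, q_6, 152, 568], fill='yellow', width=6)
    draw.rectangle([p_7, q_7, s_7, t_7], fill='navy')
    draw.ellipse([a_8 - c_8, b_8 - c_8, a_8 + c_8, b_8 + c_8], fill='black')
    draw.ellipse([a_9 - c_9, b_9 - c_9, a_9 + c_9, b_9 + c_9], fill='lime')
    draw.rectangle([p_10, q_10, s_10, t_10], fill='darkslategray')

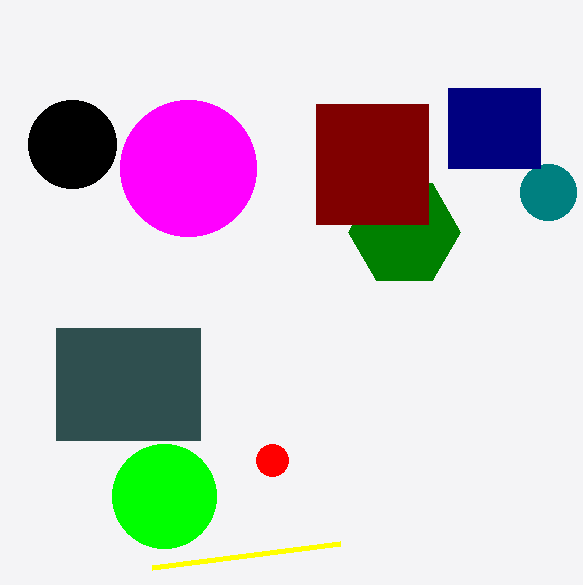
a_1 = 404; b_1 = 232; c_1 = 56; a_2 = 188; b_2 = 168; c_2 = 68; a_3 = 272; b_3 = 460; c_3 = 16; a_4 = 548; b_4 = 192; c_4 = 28; p_5 = 316; q_5 = 104; s_5 = 428; t_5 = 224; p_6 = 340; q_6 = 544; p_7 = 448; q_7 = 88; s_7 = 540; t_7 = 168; a_8 = 72; b_8 = 144; c_8 = 44; a_9 = 164; b_9 = 496; c_9 = 52; p_10 = 56; q_10 = 328; s_10 = 200; t_10 = 440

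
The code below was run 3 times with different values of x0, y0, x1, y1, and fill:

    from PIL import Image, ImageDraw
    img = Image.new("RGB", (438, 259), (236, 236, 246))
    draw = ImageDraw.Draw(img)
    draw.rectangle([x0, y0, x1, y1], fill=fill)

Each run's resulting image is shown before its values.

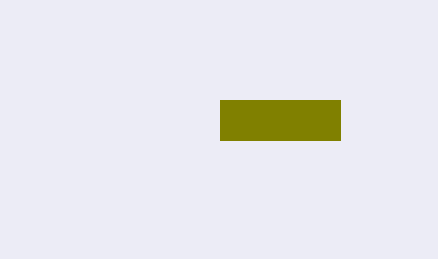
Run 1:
x0 = 220, y0 = 100, x1 = 340, y1 = 140, fill = 'olive'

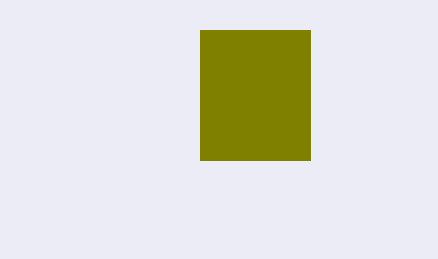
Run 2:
x0 = 200; y0 = 30; x1 = 310; y1 = 160; fill = 'olive'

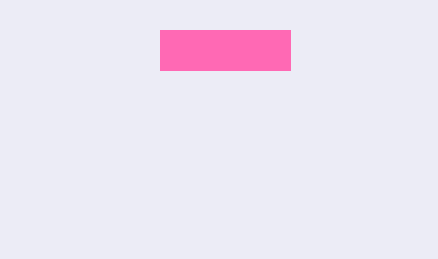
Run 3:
x0 = 160, y0 = 30, x1 = 290, y1 = 70, fill = 'hotpink'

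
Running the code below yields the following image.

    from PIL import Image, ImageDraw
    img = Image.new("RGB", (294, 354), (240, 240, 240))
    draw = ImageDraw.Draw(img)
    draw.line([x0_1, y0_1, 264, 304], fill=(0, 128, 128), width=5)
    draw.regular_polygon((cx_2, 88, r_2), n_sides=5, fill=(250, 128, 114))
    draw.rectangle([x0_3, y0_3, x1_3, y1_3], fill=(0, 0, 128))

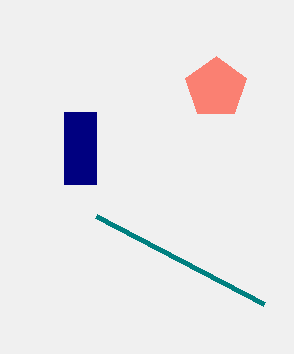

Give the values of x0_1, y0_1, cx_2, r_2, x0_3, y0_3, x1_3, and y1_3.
x0_1 = 96
y0_1 = 216
cx_2 = 216
r_2 = 32
x0_3 = 64
y0_3 = 112
x1_3 = 96
y1_3 = 184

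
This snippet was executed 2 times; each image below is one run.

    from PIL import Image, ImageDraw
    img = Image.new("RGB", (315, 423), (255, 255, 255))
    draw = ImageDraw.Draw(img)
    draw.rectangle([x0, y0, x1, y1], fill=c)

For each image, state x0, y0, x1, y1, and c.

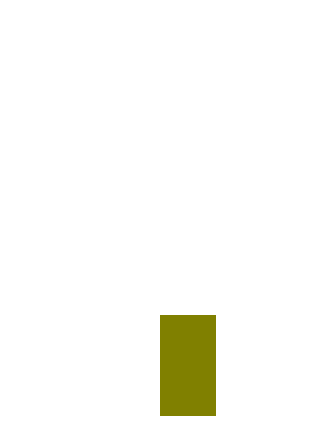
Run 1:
x0 = 160
y0 = 315
x1 = 215
y1 = 415
c = 'olive'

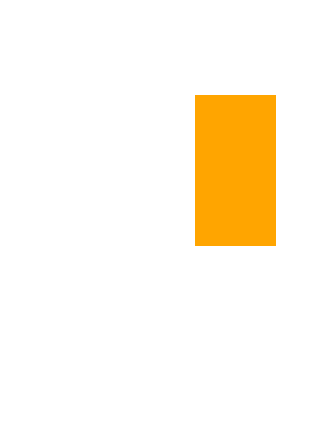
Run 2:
x0 = 195
y0 = 95
x1 = 275
y1 = 245
c = 'orange'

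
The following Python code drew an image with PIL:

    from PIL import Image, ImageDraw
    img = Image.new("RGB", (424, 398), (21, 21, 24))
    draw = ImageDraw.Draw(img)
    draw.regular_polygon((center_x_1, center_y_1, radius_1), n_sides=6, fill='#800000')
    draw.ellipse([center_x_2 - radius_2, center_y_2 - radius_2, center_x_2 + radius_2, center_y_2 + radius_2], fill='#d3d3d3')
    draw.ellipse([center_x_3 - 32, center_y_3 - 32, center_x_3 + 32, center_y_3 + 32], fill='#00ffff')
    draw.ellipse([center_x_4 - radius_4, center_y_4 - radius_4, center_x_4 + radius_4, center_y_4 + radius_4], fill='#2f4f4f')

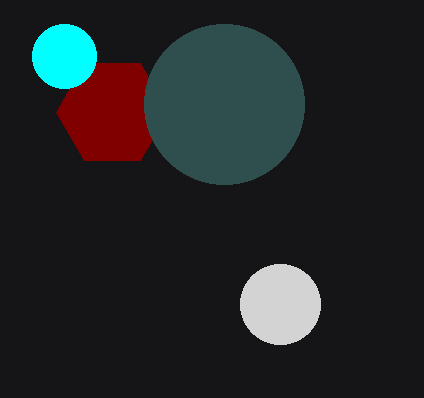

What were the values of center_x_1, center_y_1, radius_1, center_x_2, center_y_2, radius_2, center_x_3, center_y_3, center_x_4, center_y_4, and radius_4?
center_x_1 = 112, center_y_1 = 112, radius_1 = 56, center_x_2 = 280, center_y_2 = 304, radius_2 = 40, center_x_3 = 64, center_y_3 = 56, center_x_4 = 224, center_y_4 = 104, radius_4 = 80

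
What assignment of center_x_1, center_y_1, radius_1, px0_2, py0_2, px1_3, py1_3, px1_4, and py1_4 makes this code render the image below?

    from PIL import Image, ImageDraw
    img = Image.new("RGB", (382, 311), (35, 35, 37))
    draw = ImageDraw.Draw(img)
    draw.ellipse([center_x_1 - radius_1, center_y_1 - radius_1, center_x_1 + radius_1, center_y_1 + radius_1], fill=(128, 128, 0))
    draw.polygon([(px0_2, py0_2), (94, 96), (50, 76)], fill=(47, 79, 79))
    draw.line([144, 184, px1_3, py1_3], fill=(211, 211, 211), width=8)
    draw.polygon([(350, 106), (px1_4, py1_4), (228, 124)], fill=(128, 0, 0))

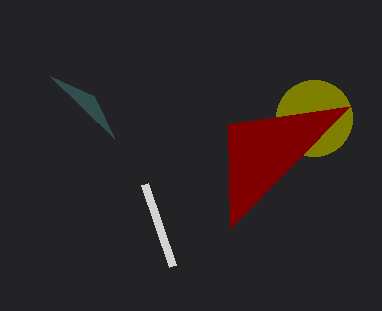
center_x_1 = 314; center_y_1 = 118; radius_1 = 38; px0_2 = 114; py0_2 = 138; px1_3 = 172; py1_3 = 266; px1_4 = 230; py1_4 = 228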